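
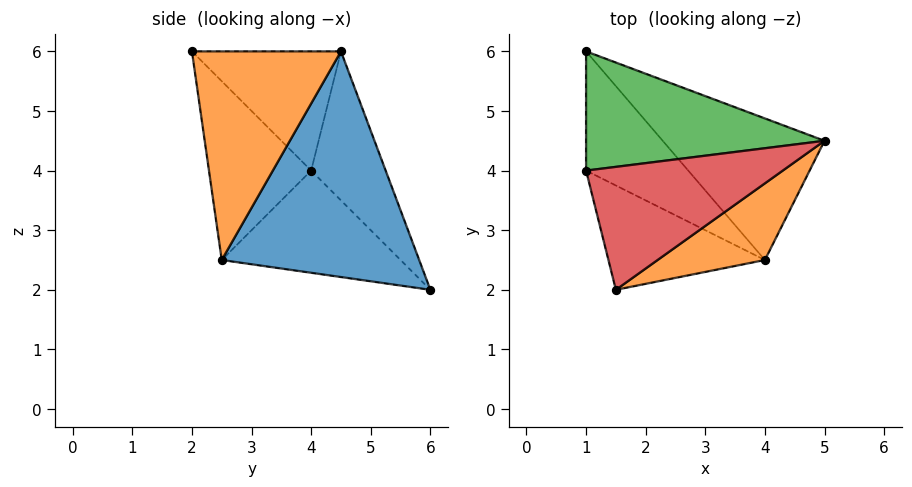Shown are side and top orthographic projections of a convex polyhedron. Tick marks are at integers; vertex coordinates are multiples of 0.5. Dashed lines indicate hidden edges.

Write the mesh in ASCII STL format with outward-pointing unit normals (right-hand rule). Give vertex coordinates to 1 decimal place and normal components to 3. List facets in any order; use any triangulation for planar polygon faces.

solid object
 facet normal 0.693 0.523 -0.497
  outer loop
   vertex 4.0 2.5 2.5
   vertex 1.0 6.0 2.0
   vertex 5.0 4.5 6.0
  endloop
 endfacet
 facet normal 0.557 -0.780 0.286
  outer loop
   vertex 4.0 2.5 2.5
   vertex 5.0 4.5 6.0
   vertex 1.5 2.0 6.0
  endloop
 endfacet
 facet normal -0.404 0.647 0.647
  outer loop
   vertex 1.0 4.0 4.0
   vertex 5.0 4.5 6.0
   vertex 1.0 6.0 2.0
  endloop
 endfacet
 facet normal -0.419 0.587 0.692
  outer loop
   vertex 1.0 4.0 4.0
   vertex 1.5 2.0 6.0
   vertex 5.0 4.5 6.0
  endloop
 endfacet
 facet normal -0.577 -0.577 -0.577
  outer loop
   vertex 1.0 4.0 4.0
   vertex 1.0 6.0 2.0
   vertex 4.0 2.5 2.5
  endloop
 endfacet
 facet normal -0.574 -0.646 -0.503
  outer loop
   vertex 1.0 4.0 4.0
   vertex 4.0 2.5 2.5
   vertex 1.5 2.0 6.0
  endloop
 endfacet
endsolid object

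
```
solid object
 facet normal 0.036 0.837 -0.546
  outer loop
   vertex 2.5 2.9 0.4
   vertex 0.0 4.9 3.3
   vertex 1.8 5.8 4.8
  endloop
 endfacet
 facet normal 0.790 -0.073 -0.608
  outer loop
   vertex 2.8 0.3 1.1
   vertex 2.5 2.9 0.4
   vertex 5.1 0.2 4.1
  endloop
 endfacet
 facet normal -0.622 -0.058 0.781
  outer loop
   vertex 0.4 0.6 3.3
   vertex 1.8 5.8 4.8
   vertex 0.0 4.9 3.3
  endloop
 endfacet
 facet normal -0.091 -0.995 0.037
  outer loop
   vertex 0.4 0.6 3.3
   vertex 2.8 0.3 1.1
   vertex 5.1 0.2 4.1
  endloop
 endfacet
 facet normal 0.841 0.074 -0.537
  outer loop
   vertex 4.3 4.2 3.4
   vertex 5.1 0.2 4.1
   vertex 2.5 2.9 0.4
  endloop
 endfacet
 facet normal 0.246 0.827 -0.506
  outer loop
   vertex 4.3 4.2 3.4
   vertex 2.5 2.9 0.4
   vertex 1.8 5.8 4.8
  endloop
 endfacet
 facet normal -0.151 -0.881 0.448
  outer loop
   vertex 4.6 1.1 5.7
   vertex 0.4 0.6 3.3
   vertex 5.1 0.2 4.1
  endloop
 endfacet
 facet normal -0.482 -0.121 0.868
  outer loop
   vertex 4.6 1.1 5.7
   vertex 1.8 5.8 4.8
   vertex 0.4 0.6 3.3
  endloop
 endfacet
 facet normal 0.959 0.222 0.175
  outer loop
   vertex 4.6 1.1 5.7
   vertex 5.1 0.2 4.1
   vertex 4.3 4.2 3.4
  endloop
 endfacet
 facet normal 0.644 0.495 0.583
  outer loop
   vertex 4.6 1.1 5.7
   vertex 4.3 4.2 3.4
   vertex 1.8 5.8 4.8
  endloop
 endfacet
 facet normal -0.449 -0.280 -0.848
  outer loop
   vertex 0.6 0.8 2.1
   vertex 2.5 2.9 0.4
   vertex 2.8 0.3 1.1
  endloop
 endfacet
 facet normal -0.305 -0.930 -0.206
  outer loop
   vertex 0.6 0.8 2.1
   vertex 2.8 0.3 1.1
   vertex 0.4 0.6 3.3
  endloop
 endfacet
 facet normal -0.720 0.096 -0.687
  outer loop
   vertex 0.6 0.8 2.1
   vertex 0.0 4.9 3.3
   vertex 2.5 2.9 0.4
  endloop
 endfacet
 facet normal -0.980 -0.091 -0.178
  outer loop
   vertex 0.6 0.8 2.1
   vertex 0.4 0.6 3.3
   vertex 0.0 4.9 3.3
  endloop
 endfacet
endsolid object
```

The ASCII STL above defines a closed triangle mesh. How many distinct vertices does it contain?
9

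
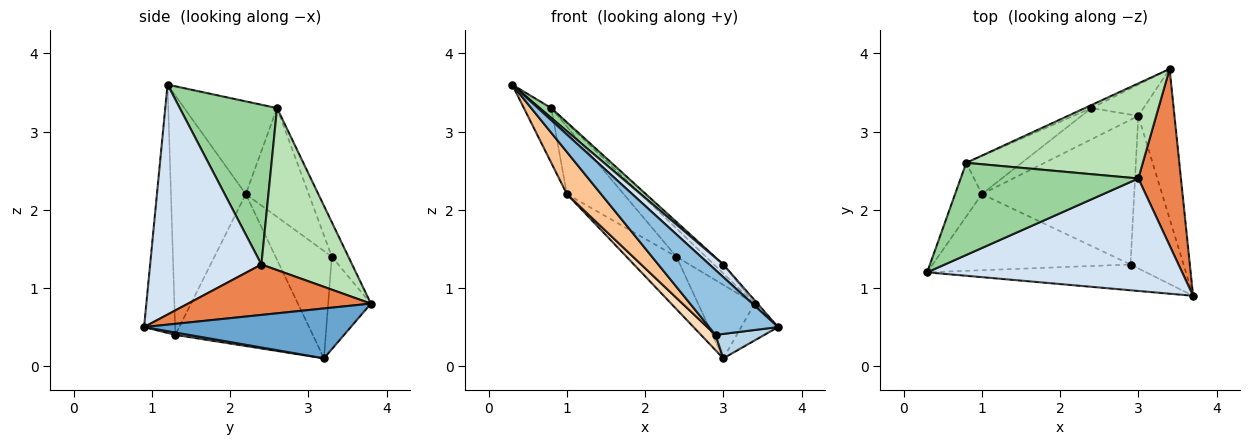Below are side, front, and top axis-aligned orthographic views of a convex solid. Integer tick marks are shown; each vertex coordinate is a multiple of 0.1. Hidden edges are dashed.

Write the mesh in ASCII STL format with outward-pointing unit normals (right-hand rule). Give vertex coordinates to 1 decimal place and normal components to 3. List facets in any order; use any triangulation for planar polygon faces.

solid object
 facet normal 0.802 0.143 -0.581
  outer loop
   vertex 3.0 3.2 0.1
   vertex 3.4 3.8 0.8
   vertex 3.7 0.9 0.5
  endloop
 endfacet
 facet normal -0.386 -0.857 -0.340
  outer loop
   vertex 2.9 1.3 0.4
   vertex 3.7 0.9 0.5
   vertex 0.3 1.2 3.6
  endloop
 endfacet
 facet normal 0.044 -0.158 -0.986
  outer loop
   vertex 2.9 1.3 0.4
   vertex 3.0 3.2 0.1
   vertex 3.7 0.9 0.5
  endloop
 endfacet
 facet normal 0.667 -0.083 0.740
  outer loop
   vertex 3.0 2.4 1.3
   vertex 0.3 1.2 3.6
   vertex 3.7 0.9 0.5
  endloop
 endfacet
 facet normal 0.764 0.012 0.645
  outer loop
   vertex 3.0 2.4 1.3
   vertex 3.7 0.9 0.5
   vertex 3.4 3.8 0.8
  endloop
 endfacet
 facet normal -0.571 0.756 -0.322
  outer loop
   vertex 2.4 3.3 1.4
   vertex 3.4 3.8 0.8
   vertex 3.0 3.2 0.1
  endloop
 endfacet
 facet normal -0.727 -0.333 -0.601
  outer loop
   vertex 1.0 2.2 2.2
   vertex 2.9 1.3 0.4
   vertex 0.3 1.2 3.6
  endloop
 endfacet
 facet normal -0.704 -0.074 -0.706
  outer loop
   vertex 1.0 2.2 2.2
   vertex 3.0 3.2 0.1
   vertex 2.9 1.3 0.4
  endloop
 endfacet
 facet normal -0.695 0.617 -0.368
  outer loop
   vertex 1.0 2.2 2.2
   vertex 2.4 3.3 1.4
   vertex 3.0 3.2 0.1
  endloop
 endfacet
 facet normal 0.667 -0.079 0.741
  outer loop
   vertex 0.8 2.6 3.3
   vertex 0.3 1.2 3.6
   vertex 3.0 2.4 1.3
  endloop
 endfacet
 facet normal 0.674 0.070 0.735
  outer loop
   vertex 0.8 2.6 3.3
   vertex 3.0 2.4 1.3
   vertex 3.4 3.8 0.8
  endloop
 endfacet
 facet normal -0.489 0.867 -0.092
  outer loop
   vertex 0.8 2.6 3.3
   vertex 3.4 3.8 0.8
   vertex 2.4 3.3 1.4
  endloop
 endfacet
 facet normal -0.924 0.273 -0.267
  outer loop
   vertex 0.8 2.6 3.3
   vertex 1.0 2.2 2.2
   vertex 0.3 1.2 3.6
  endloop
 endfacet
 facet normal -0.694 0.626 -0.354
  outer loop
   vertex 0.8 2.6 3.3
   vertex 2.4 3.3 1.4
   vertex 1.0 2.2 2.2
  endloop
 endfacet
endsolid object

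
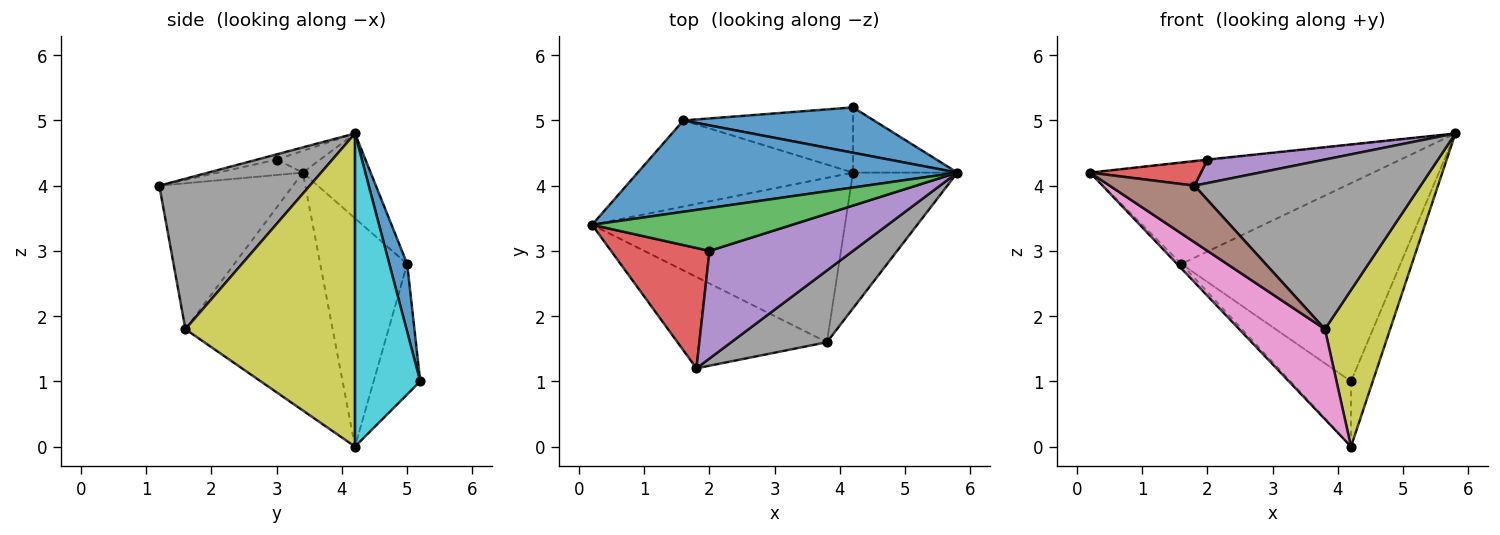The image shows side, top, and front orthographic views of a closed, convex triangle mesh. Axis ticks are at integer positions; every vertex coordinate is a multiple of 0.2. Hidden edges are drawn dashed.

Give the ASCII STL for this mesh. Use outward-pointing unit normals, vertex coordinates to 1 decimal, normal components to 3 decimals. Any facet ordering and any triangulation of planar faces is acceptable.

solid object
 facet normal -0.175 0.731 0.660
  outer loop
   vertex 1.6 5.0 2.8
   vertex 0.2 3.4 4.2
   vertex 5.8 4.2 4.8
  endloop
 endfacet
 facet normal -0.727 0.036 -0.686
  outer loop
   vertex 1.6 5.0 2.8
   vertex 4.2 4.2 0.0
   vertex 0.2 3.4 4.2
  endloop
 endfacet
 facet normal -0.108 0.011 0.994
  outer loop
   vertex 2.0 3.0 4.4
   vertex 5.8 4.2 4.8
   vertex 0.2 3.4 4.2
  endloop
 endfacet
 facet normal -0.152 -0.198 0.968
  outer loop
   vertex 2.0 3.0 4.4
   vertex 0.2 3.4 4.2
   vertex 1.8 1.2 4.0
  endloop
 endfacet
 facet normal -0.036 -0.213 0.976
  outer loop
   vertex 2.0 3.0 4.4
   vertex 1.8 1.2 4.0
   vertex 5.8 4.2 4.8
  endloop
 endfacet
 facet normal -0.639 -0.405 -0.654
  outer loop
   vertex 3.8 1.6 1.8
   vertex 1.8 1.2 4.0
   vertex 0.2 3.4 4.2
  endloop
 endfacet
 facet normal -0.636 -0.371 -0.677
  outer loop
   vertex 3.8 1.6 1.8
   vertex 0.2 3.4 4.2
   vertex 4.2 4.2 0.0
  endloop
 endfacet
 facet normal 0.522 -0.785 0.332
  outer loop
   vertex 3.8 1.6 1.8
   vertex 5.8 4.2 4.8
   vertex 1.8 1.2 4.0
  endloop
 endfacet
 facet normal 0.891 -0.343 -0.297
  outer loop
   vertex 3.8 1.6 1.8
   vertex 4.2 4.2 0.0
   vertex 5.8 4.2 4.8
  endloop
 endfacet
 facet normal 0.905 0.302 -0.302
  outer loop
   vertex 4.2 5.2 1.0
   vertex 5.8 4.2 4.8
   vertex 4.2 4.2 0.0
  endloop
 endfacet
 facet normal 0.079 0.972 0.222
  outer loop
   vertex 4.2 5.2 1.0
   vertex 1.6 5.0 2.8
   vertex 5.8 4.2 4.8
  endloop
 endfacet
 facet normal -0.478 0.621 -0.621
  outer loop
   vertex 4.2 5.2 1.0
   vertex 4.2 4.2 0.0
   vertex 1.6 5.0 2.8
  endloop
 endfacet
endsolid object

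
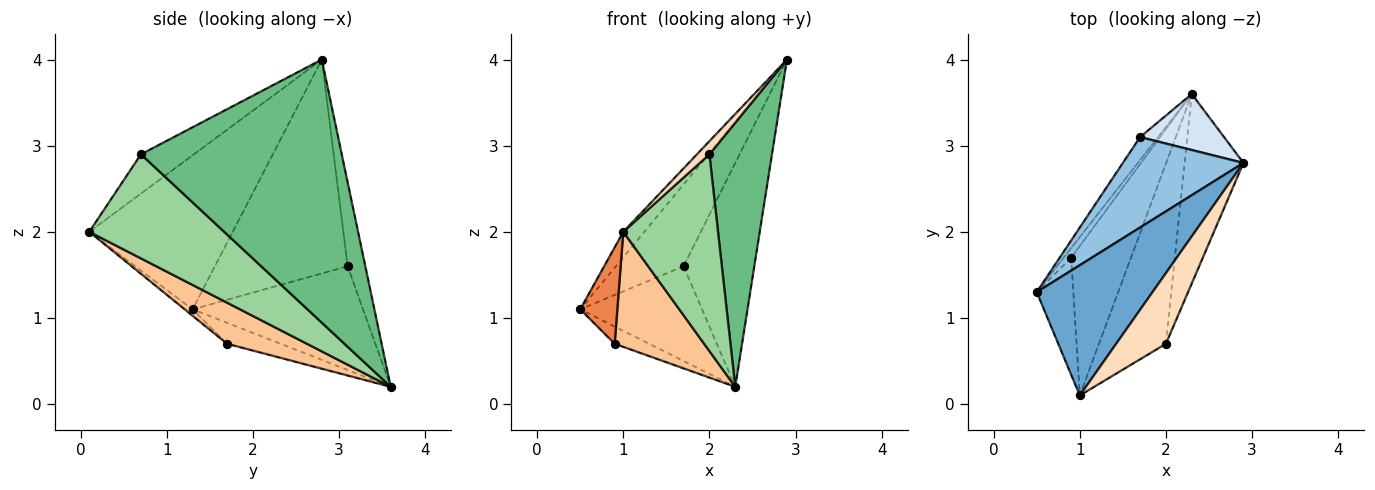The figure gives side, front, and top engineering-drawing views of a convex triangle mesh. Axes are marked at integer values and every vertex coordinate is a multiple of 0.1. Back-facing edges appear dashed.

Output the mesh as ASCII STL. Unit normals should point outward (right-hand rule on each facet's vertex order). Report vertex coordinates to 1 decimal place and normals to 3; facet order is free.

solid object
 facet normal -0.794 0.117 0.597
  outer loop
   vertex 1.0 0.1 2.0
   vertex 2.9 2.8 4.0
   vertex 0.5 1.3 1.1
  endloop
 endfacet
 facet normal -0.796 0.406 0.449
  outer loop
   vertex 1.7 3.1 1.6
   vertex 0.5 1.3 1.1
   vertex 2.9 2.8 4.0
  endloop
 endfacet
 facet normal -0.806 0.576 -0.140
  outer loop
   vertex 1.7 3.1 1.6
   vertex 2.3 3.6 0.2
   vertex 0.5 1.3 1.1
  endloop
 endfacet
 facet normal -0.236 0.943 0.236
  outer loop
   vertex 1.7 3.1 1.6
   vertex 2.9 2.8 4.0
   vertex 2.3 3.6 0.2
  endloop
 endfacet
 facet normal -0.135 -0.630 -0.765
  outer loop
   vertex 0.9 1.7 0.7
   vertex 1.0 0.1 2.0
   vertex 0.5 1.3 1.1
  endloop
 endfacet
 facet normal -0.806 0.518 -0.288
  outer loop
   vertex 0.9 1.7 0.7
   vertex 0.5 1.3 1.1
   vertex 2.3 3.6 0.2
  endloop
 endfacet
 facet normal 0.478 -0.536 -0.696
  outer loop
   vertex 0.9 1.7 0.7
   vertex 2.3 3.6 0.2
   vertex 1.0 0.1 2.0
  endloop
 endfacet
 facet normal -0.613 -0.144 0.777
  outer loop
   vertex 2.0 0.7 2.9
   vertex 2.9 2.8 4.0
   vertex 1.0 0.1 2.0
  endloop
 endfacet
 facet normal 0.934 -0.291 -0.209
  outer loop
   vertex 2.0 0.7 2.9
   vertex 2.3 3.6 0.2
   vertex 2.9 2.8 4.0
  endloop
 endfacet
 facet normal 0.724 -0.509 -0.466
  outer loop
   vertex 2.0 0.7 2.9
   vertex 1.0 0.1 2.0
   vertex 2.3 3.6 0.2
  endloop
 endfacet
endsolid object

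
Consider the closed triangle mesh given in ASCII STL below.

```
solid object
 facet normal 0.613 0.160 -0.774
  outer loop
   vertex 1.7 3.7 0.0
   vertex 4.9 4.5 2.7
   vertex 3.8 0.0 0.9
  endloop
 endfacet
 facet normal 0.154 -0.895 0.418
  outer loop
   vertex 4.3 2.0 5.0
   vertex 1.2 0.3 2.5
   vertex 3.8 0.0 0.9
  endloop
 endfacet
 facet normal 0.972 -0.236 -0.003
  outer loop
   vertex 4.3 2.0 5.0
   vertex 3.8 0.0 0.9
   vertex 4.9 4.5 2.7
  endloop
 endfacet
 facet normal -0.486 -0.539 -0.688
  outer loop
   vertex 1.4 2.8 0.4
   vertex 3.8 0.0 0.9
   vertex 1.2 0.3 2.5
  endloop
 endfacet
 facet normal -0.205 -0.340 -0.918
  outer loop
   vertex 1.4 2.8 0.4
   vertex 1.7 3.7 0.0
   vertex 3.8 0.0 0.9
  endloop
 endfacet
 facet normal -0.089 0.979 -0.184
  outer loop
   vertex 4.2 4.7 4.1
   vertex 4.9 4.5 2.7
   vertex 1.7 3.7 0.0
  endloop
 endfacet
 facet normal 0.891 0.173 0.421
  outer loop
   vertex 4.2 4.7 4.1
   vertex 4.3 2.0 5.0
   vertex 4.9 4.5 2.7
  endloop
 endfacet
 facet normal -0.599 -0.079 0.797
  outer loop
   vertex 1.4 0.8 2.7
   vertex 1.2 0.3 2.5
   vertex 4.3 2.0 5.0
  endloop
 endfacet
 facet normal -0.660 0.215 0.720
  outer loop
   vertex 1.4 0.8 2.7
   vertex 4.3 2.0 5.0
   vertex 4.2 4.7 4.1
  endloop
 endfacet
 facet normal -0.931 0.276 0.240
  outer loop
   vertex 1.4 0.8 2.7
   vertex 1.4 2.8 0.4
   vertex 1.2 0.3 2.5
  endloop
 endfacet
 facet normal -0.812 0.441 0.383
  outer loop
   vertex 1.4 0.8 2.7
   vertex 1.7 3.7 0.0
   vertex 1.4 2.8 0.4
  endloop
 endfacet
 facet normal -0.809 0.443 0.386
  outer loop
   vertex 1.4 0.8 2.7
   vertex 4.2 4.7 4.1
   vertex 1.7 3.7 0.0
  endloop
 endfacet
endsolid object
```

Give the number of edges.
18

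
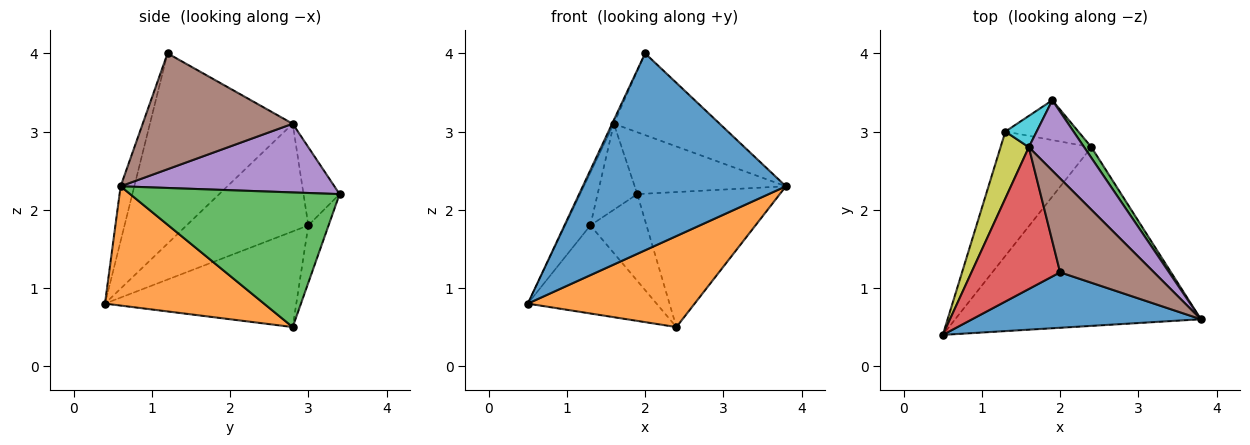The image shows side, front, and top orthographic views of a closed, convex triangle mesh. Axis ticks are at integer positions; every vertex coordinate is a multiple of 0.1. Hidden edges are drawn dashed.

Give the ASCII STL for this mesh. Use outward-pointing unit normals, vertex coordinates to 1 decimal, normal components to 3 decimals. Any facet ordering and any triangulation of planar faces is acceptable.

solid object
 facet normal -0.065 -0.961 0.270
  outer loop
   vertex 2.0 1.2 4.0
   vertex 0.5 0.4 0.8
   vertex 3.8 0.6 2.3
  endloop
 endfacet
 facet normal 0.397 -0.417 -0.818
  outer loop
   vertex 2.4 2.8 0.5
   vertex 3.8 0.6 2.3
   vertex 0.5 0.4 0.8
  endloop
 endfacet
 facet normal 0.826 0.562 0.045
  outer loop
   vertex 2.4 2.8 0.5
   vertex 1.9 3.4 2.2
   vertex 3.8 0.6 2.3
  endloop
 endfacet
 facet normal -0.906 0.011 0.422
  outer loop
   vertex 1.6 2.8 3.1
   vertex 0.5 0.4 0.8
   vertex 2.0 1.2 4.0
  endloop
 endfacet
 facet normal 0.682 0.483 0.549
  outer loop
   vertex 1.6 2.8 3.1
   vertex 3.8 0.6 2.3
   vertex 1.9 3.4 2.2
  endloop
 endfacet
 facet normal 0.681 0.481 0.552
  outer loop
   vertex 1.6 2.8 3.1
   vertex 2.0 1.2 4.0
   vertex 3.8 0.6 2.3
  endloop
 endfacet
 facet normal -0.652 0.439 -0.619
  outer loop
   vertex 1.3 3.0 1.8
   vertex 2.4 2.8 0.5
   vertex 0.5 0.4 0.8
  endloop
 endfacet
 facet normal -0.311 0.864 -0.396
  outer loop
   vertex 1.3 3.0 1.8
   vertex 1.9 3.4 2.2
   vertex 2.4 2.8 0.5
  endloop
 endfacet
 facet normal -0.948 0.196 0.249
  outer loop
   vertex 1.3 3.0 1.8
   vertex 0.5 0.4 0.8
   vertex 1.6 2.8 3.1
  endloop
 endfacet
 facet normal -0.650 0.715 0.260
  outer loop
   vertex 1.3 3.0 1.8
   vertex 1.6 2.8 3.1
   vertex 1.9 3.4 2.2
  endloop
 endfacet
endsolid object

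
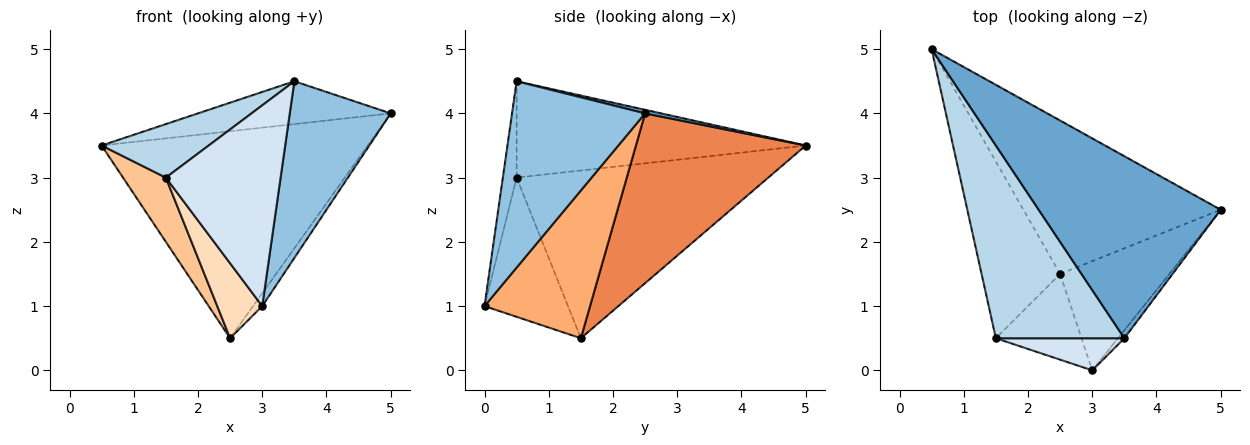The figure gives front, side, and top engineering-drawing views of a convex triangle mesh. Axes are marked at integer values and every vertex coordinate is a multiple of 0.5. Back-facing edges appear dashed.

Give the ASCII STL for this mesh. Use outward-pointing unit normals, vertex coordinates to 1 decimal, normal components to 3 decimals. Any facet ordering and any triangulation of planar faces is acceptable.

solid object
 facet normal 0.019 0.229 0.973
  outer loop
   vertex 3.5 0.5 4.5
   vertex 5.0 2.5 4.0
   vertex 0.5 5.0 3.5
  endloop
 endfacet
 facet normal 0.796 -0.604 -0.027
  outer loop
   vertex 3.5 0.5 4.5
   vertex 3.0 0.0 1.0
   vertex 5.0 2.5 4.0
  endloop
 endfacet
 facet normal -0.586 -0.217 0.781
  outer loop
   vertex 1.5 0.5 3.0
   vertex 3.5 0.5 4.5
   vertex 0.5 5.0 3.5
  endloop
 endfacet
 facet normal -0.118 -0.981 0.157
  outer loop
   vertex 1.5 0.5 3.0
   vertex 3.0 0.0 1.0
   vertex 3.5 0.5 4.5
  endloop
 endfacet
 facet normal 0.456 0.715 -0.530
  outer loop
   vertex 2.5 1.5 0.5
   vertex 0.5 5.0 3.5
   vertex 5.0 2.5 4.0
  endloop
 endfacet
 facet normal 0.802 0.070 -0.593
  outer loop
   vertex 2.5 1.5 0.5
   vertex 5.0 2.5 4.0
   vertex 3.0 0.0 1.0
  endloop
 endfacet
 facet normal -0.895 -0.152 -0.419
  outer loop
   vertex 2.5 1.5 0.5
   vertex 1.5 0.5 3.0
   vertex 0.5 5.0 3.5
  endloop
 endfacet
 facet normal -0.774 -0.417 -0.476
  outer loop
   vertex 2.5 1.5 0.5
   vertex 3.0 0.0 1.0
   vertex 1.5 0.5 3.0
  endloop
 endfacet
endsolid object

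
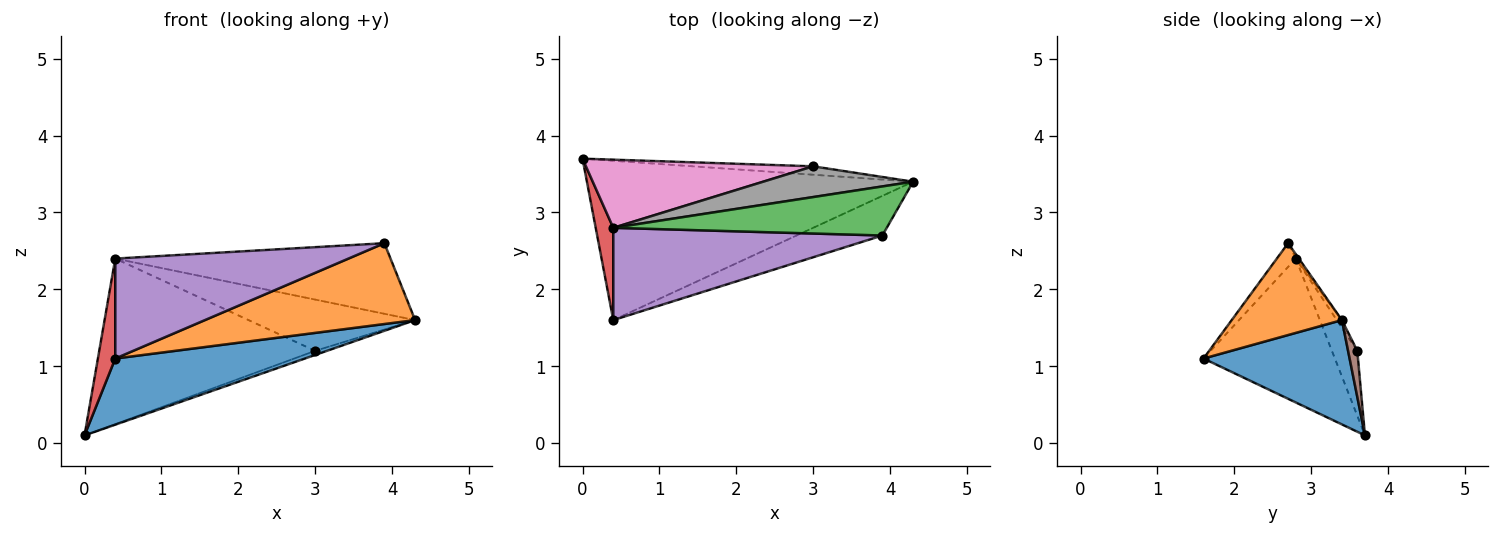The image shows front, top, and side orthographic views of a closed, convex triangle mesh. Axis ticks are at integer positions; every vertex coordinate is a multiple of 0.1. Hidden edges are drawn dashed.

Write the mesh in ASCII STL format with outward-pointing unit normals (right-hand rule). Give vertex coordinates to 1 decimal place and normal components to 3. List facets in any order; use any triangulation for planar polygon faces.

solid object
 facet normal 0.283 -0.368 -0.886
  outer loop
   vertex 0.4 1.6 1.1
   vertex 0.0 3.7 0.1
   vertex 4.3 3.4 1.6
  endloop
 endfacet
 facet normal 0.426 -0.812 -0.398
  outer loop
   vertex 3.9 2.7 2.6
   vertex 0.4 1.6 1.1
   vertex 4.3 3.4 1.6
  endloop
 endfacet
 facet normal -0.009 0.821 0.571
  outer loop
   vertex 0.4 2.8 2.4
   vertex 3.9 2.7 2.6
   vertex 4.3 3.4 1.6
  endloop
 endfacet
 facet normal -0.984 -0.130 0.120
  outer loop
   vertex 0.4 2.8 2.4
   vertex 0.0 3.7 0.1
   vertex 0.4 1.6 1.1
  endloop
 endfacet
 facet normal -0.060 -0.733 0.677
  outer loop
   vertex 0.4 2.8 2.4
   vertex 0.4 1.6 1.1
   vertex 3.9 2.7 2.6
  endloop
 endfacet
 facet normal 0.325 0.416 -0.849
  outer loop
   vertex 3.0 3.6 1.2
   vertex 4.3 3.4 1.6
   vertex 0.0 3.7 0.1
  endloop
 endfacet
 facet normal -0.108 0.919 0.379
  outer loop
   vertex 3.0 3.6 1.2
   vertex 0.0 3.7 0.1
   vertex 0.4 2.8 2.4
  endloop
 endfacet
 facet normal -0.026 0.857 0.514
  outer loop
   vertex 3.0 3.6 1.2
   vertex 0.4 2.8 2.4
   vertex 4.3 3.4 1.6
  endloop
 endfacet
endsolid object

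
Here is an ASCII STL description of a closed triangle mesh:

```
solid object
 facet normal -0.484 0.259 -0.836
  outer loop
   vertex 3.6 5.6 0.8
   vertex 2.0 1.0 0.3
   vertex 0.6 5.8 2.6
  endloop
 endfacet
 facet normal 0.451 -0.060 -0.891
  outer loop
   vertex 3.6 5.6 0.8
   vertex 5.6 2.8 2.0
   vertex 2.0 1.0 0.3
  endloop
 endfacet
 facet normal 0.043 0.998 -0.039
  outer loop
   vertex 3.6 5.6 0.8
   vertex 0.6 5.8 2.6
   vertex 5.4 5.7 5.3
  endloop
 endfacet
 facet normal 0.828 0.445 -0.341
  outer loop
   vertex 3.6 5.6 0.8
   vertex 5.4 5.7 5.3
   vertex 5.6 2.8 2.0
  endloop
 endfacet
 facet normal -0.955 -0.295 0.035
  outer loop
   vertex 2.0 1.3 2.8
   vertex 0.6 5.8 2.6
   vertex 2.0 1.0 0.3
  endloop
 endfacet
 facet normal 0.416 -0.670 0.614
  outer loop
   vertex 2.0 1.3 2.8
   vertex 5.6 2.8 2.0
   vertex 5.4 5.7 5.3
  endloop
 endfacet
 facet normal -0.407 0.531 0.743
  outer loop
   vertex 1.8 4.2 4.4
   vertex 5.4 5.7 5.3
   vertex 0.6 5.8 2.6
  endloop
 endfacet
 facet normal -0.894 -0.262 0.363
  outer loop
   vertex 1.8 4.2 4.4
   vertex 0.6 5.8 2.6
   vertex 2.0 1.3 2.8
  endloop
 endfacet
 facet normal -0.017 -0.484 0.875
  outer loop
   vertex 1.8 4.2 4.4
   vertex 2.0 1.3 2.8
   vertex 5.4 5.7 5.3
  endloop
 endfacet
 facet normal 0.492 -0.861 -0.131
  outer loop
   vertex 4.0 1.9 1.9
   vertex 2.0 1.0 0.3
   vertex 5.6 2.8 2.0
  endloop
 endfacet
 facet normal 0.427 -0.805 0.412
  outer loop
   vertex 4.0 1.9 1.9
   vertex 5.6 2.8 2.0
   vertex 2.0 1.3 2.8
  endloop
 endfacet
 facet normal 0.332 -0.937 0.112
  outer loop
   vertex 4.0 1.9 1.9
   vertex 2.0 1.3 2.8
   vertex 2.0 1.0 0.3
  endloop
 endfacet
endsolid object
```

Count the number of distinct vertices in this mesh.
8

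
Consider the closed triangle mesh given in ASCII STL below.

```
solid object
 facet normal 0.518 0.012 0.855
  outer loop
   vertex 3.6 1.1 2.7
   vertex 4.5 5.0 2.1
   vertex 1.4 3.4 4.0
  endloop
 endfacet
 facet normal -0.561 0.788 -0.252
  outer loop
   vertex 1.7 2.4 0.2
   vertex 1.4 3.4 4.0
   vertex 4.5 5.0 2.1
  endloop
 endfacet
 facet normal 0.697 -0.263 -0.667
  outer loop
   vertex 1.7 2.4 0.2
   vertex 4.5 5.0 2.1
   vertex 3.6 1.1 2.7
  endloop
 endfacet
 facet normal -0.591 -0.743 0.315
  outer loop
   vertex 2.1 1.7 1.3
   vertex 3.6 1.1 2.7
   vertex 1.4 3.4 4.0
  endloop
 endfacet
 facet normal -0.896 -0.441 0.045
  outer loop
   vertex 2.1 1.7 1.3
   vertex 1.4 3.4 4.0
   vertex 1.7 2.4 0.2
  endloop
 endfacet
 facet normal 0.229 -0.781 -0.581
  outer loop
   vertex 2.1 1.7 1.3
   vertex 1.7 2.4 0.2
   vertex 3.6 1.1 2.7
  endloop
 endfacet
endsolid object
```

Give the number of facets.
6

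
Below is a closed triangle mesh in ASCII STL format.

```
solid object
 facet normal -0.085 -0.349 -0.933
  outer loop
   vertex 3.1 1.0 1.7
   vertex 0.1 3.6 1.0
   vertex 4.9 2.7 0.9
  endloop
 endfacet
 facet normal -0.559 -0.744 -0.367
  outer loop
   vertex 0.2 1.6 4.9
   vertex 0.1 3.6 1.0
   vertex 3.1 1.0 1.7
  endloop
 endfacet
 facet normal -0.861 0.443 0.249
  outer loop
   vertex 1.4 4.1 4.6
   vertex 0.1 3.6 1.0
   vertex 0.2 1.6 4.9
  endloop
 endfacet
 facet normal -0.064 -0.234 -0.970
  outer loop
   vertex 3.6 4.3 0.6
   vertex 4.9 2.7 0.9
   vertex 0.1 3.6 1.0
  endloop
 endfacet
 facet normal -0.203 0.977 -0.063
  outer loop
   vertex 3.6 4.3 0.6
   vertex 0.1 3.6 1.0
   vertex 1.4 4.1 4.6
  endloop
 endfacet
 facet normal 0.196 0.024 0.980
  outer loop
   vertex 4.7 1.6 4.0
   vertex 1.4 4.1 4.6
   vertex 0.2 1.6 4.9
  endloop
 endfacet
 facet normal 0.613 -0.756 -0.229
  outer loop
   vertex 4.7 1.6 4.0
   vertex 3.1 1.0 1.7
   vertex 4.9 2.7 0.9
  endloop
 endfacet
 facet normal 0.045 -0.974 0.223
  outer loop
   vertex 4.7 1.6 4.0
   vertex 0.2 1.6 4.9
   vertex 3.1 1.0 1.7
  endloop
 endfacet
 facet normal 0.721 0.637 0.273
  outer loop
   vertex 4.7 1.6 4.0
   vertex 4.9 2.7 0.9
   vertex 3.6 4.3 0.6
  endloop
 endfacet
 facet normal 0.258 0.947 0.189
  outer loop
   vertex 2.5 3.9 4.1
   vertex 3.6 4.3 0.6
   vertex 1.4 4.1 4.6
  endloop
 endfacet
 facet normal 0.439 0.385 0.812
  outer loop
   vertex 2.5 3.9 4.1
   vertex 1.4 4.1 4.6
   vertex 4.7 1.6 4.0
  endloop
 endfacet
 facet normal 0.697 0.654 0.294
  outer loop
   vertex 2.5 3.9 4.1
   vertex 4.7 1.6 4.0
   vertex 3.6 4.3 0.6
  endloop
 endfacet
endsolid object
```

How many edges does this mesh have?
18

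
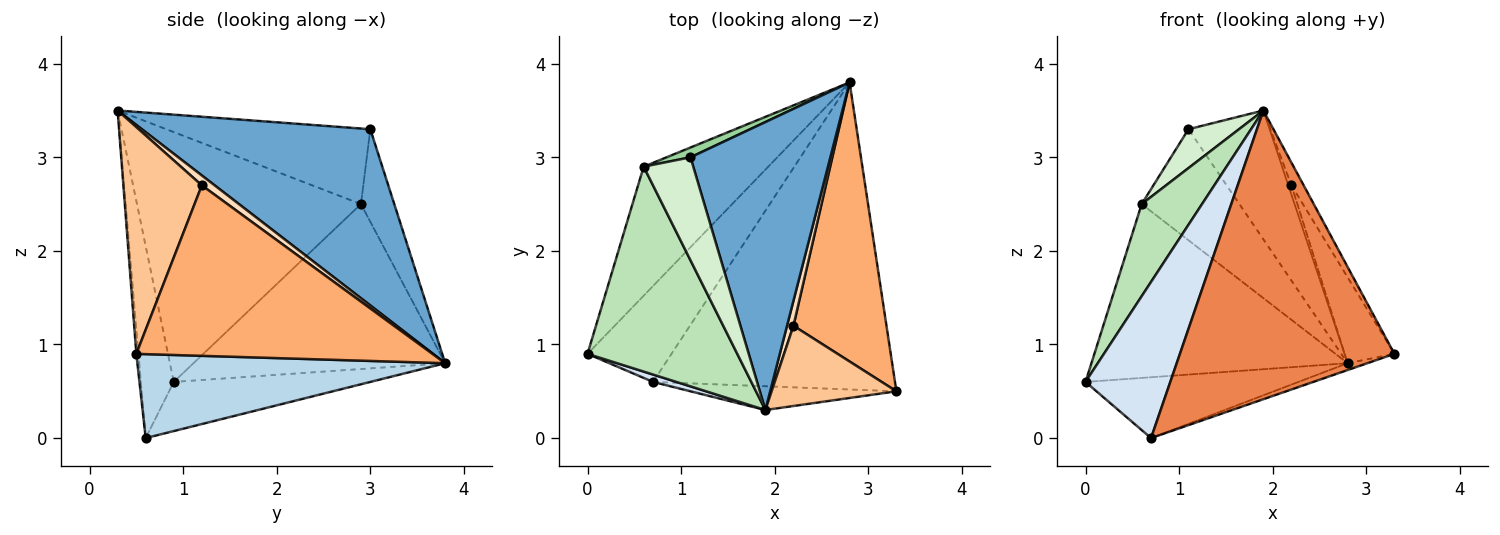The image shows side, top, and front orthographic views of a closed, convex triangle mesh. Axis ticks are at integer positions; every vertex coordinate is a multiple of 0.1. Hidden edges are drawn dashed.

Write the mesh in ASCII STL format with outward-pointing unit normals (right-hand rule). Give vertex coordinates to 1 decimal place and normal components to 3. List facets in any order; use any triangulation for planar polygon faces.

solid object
 facet normal 0.755 0.268 0.599
  outer loop
   vertex 1.1 3.0 3.3
   vertex 1.9 0.3 3.5
   vertex 2.8 3.8 0.8
  endloop
 endfacet
 facet normal -0.443 0.480 -0.757
  outer loop
   vertex 0.7 0.6 0.0
   vertex 0.0 0.9 0.6
   vertex 2.8 3.8 0.8
  endloop
 endfacet
 facet normal 0.328 0.021 -0.945
  outer loop
   vertex 0.7 0.6 0.0
   vertex 2.8 3.8 0.8
   vertex 3.3 0.5 0.9
  endloop
 endfacet
 facet normal -0.361 -0.931 0.044
  outer loop
   vertex 0.7 0.6 0.0
   vertex 1.9 0.3 3.5
   vertex 0.0 0.9 0.6
  endloop
 endfacet
 facet normal -0.010 -0.997 -0.082
  outer loop
   vertex 0.7 0.6 0.0
   vertex 3.3 0.5 0.9
   vertex 1.9 0.3 3.5
  endloop
 endfacet
 facet normal 0.868 0.146 0.474
  outer loop
   vertex 2.2 1.2 2.7
   vertex 3.3 0.5 0.9
   vertex 2.8 3.8 0.8
  endloop
 endfacet
 facet normal 0.868 0.135 0.478
  outer loop
   vertex 2.2 1.2 2.7
   vertex 1.9 0.3 3.5
   vertex 3.3 0.5 0.9
  endloop
 endfacet
 facet normal 0.822 0.200 0.533
  outer loop
   vertex 2.2 1.2 2.7
   vertex 2.8 3.8 0.8
   vertex 1.9 0.3 3.5
  endloop
 endfacet
 facet normal -0.619 0.630 -0.468
  outer loop
   vertex 0.6 2.9 2.5
   vertex 2.8 3.8 0.8
   vertex 0.0 0.9 0.6
  endloop
 endfacet
 facet normal -0.322 0.943 0.083
  outer loop
   vertex 0.6 2.9 2.5
   vertex 1.1 3.0 3.3
   vertex 2.8 3.8 0.8
  endloop
 endfacet
 facet normal -0.836 -0.225 0.501
  outer loop
   vertex 0.6 2.9 2.5
   vertex 0.0 0.9 0.6
   vertex 1.9 0.3 3.5
  endloop
 endfacet
 facet normal -0.819 -0.203 0.537
  outer loop
   vertex 0.6 2.9 2.5
   vertex 1.9 0.3 3.5
   vertex 1.1 3.0 3.3
  endloop
 endfacet
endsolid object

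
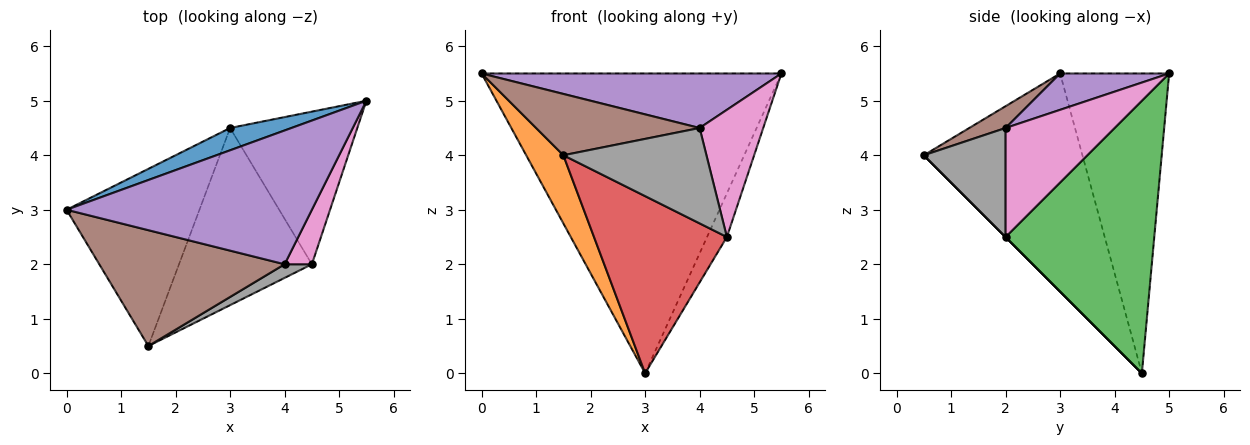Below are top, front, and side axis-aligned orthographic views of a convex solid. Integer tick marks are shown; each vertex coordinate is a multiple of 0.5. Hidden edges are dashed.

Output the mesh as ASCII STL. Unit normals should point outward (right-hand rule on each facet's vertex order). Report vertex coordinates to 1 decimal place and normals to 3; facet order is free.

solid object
 facet normal -0.341 0.938 0.070
  outer loop
   vertex 3.0 4.5 0.0
   vertex 0.0 3.0 5.5
   vertex 5.5 5.0 5.5
  endloop
 endfacet
 facet normal -0.837 -0.196 -0.510
  outer loop
   vertex 3.0 4.5 0.0
   vertex 1.5 0.5 4.0
   vertex 0.0 3.0 5.5
  endloop
 endfacet
 facet normal 0.900 0.120 -0.420
  outer loop
   vertex 4.5 2.0 2.5
   vertex 3.0 4.5 0.0
   vertex 5.5 5.0 5.5
  endloop
 endfacet
 facet normal 0.000 -0.707 -0.707
  outer loop
   vertex 4.5 2.0 2.5
   vertex 1.5 0.5 4.0
   vertex 3.0 4.5 0.0
  endloop
 endfacet
 facet normal 0.136 -0.374 0.917
  outer loop
   vertex 4.0 2.0 4.5
   vertex 5.5 5.0 5.5
   vertex 0.0 3.0 5.5
  endloop
 endfacet
 facet normal 0.103 -0.465 0.879
  outer loop
   vertex 4.0 2.0 4.5
   vertex 0.0 3.0 5.5
   vertex 1.5 0.5 4.0
  endloop
 endfacet
 facet normal 0.844 -0.493 0.211
  outer loop
   vertex 4.0 2.0 4.5
   vertex 4.5 2.0 2.5
   vertex 5.5 5.0 5.5
  endloop
 endfacet
 facet normal 0.492 -0.862 0.123
  outer loop
   vertex 4.0 2.0 4.5
   vertex 1.5 0.5 4.0
   vertex 4.5 2.0 2.5
  endloop
 endfacet
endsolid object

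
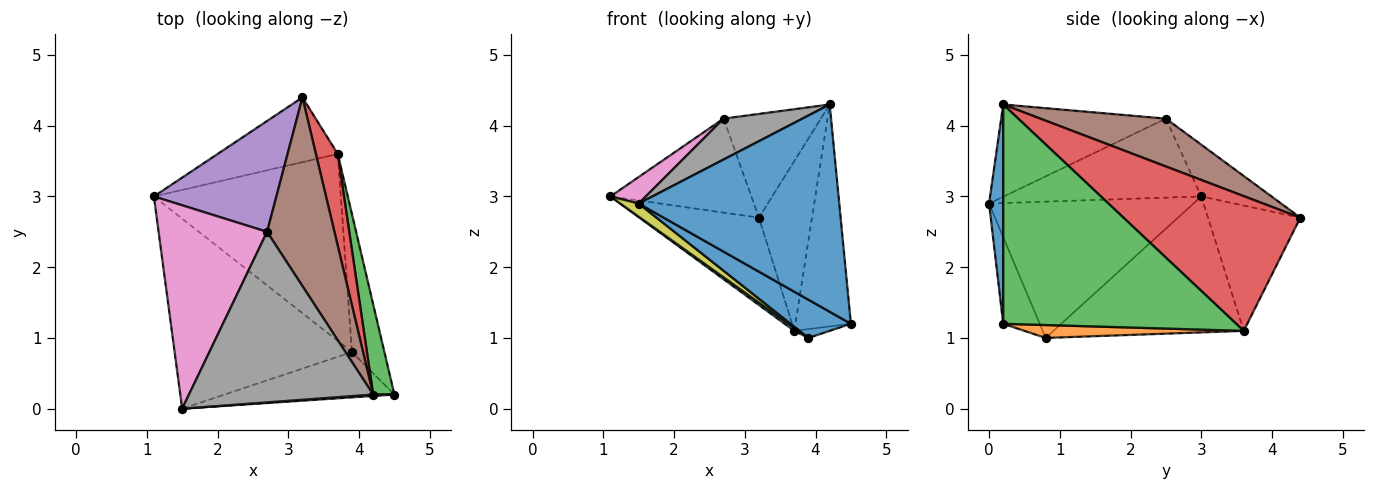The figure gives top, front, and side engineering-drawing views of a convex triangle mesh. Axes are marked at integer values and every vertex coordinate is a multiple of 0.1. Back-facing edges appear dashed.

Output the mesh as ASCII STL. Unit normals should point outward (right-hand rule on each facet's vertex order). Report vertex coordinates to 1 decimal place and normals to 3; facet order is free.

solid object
 facet normal 0.070 -0.997 0.007
  outer loop
   vertex 1.5 0.0 2.9
   vertex 4.5 0.2 1.2
   vertex 4.2 0.2 4.3
  endloop
 endfacet
 facet normal -0.527 0.683 -0.506
  outer loop
   vertex 3.7 3.6 1.1
   vertex 1.1 3.0 3.0
   vertex 3.2 4.4 2.7
  endloop
 endfacet
 facet normal 0.969 0.231 0.094
  outer loop
   vertex 3.7 3.6 1.1
   vertex 4.2 0.2 4.3
   vertex 4.5 0.2 1.2
  endloop
 endfacet
 facet normal 0.946 0.284 0.154
  outer loop
   vertex 3.7 3.6 1.1
   vertex 3.2 4.4 2.7
   vertex 4.2 0.2 4.3
  endloop
 endfacet
 facet normal -0.307 0.616 0.726
  outer loop
   vertex 2.7 2.5 4.1
   vertex 3.2 4.4 2.7
   vertex 1.1 3.0 3.0
  endloop
 endfacet
 facet normal 0.528 0.409 0.744
  outer loop
   vertex 2.7 2.5 4.1
   vertex 4.2 0.2 4.3
   vertex 3.2 4.4 2.7
  endloop
 endfacet
 facet normal -0.585 -0.105 0.804
  outer loop
   vertex 2.7 2.5 4.1
   vertex 1.1 3.0 3.0
   vertex 1.5 0.0 2.9
  endloop
 endfacet
 facet normal -0.438 -0.210 0.874
  outer loop
   vertex 2.7 2.5 4.1
   vertex 1.5 0.0 2.9
   vertex 4.2 0.2 4.3
  endloop
 endfacet
 facet normal -0.608 -0.055 -0.792
  outer loop
   vertex 3.9 0.8 1.0
   vertex 1.5 0.0 2.9
   vertex 1.1 3.0 3.0
  endloop
 endfacet
 facet normal -0.588 -0.013 -0.809
  outer loop
   vertex 3.9 0.8 1.0
   vertex 1.1 3.0 3.0
   vertex 3.7 3.6 1.1
  endloop
 endfacet
 facet normal -0.363 -0.601 -0.712
  outer loop
   vertex 3.9 0.8 1.0
   vertex 4.5 0.2 1.2
   vertex 1.5 0.0 2.9
  endloop
 endfacet
 facet normal 0.369 0.059 -0.928
  outer loop
   vertex 3.9 0.8 1.0
   vertex 3.7 3.6 1.1
   vertex 4.5 0.2 1.2
  endloop
 endfacet
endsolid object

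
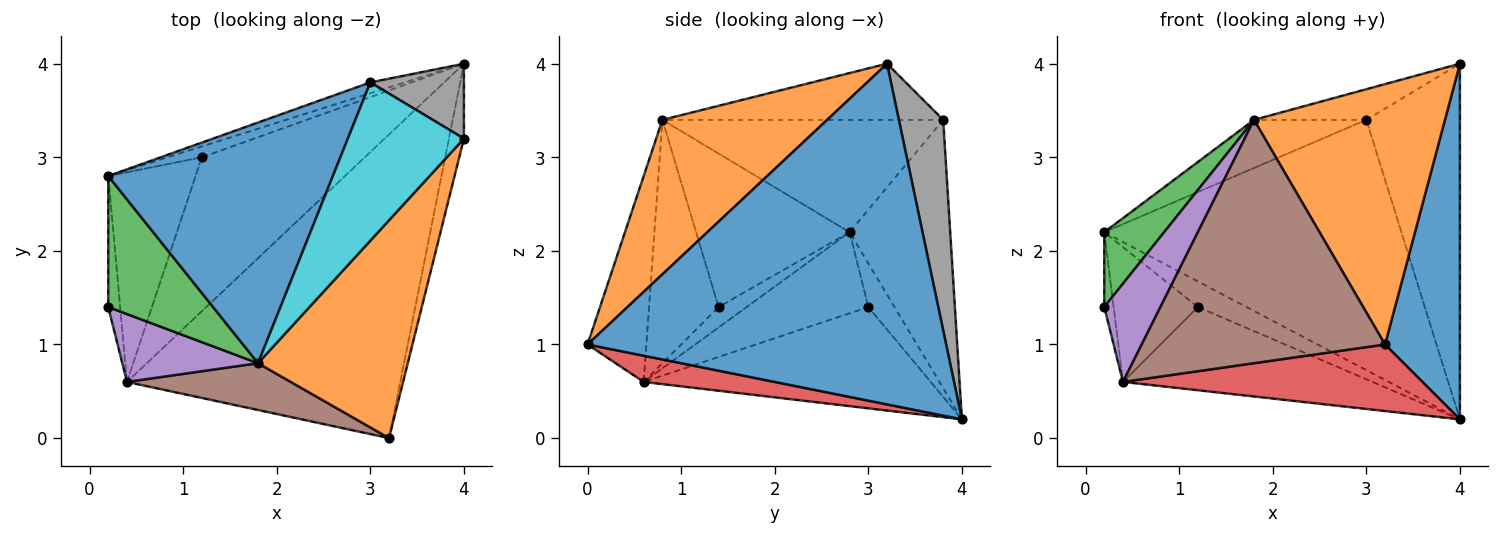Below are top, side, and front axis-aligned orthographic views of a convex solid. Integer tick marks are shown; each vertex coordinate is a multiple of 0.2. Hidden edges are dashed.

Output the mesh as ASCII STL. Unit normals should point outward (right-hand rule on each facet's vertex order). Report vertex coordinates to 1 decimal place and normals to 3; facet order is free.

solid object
 facet normal 0.978 -0.204 -0.043
  outer loop
   vertex 4.0 4.0 0.2
   vertex 4.0 3.2 4.0
   vertex 3.2 0.0 1.0
  endloop
 endfacet
 facet normal 0.552 -0.640 0.535
  outer loop
   vertex 1.8 0.8 3.4
   vertex 3.2 0.0 1.0
   vertex 4.0 3.2 4.0
  endloop
 endfacet
 facet normal -0.786 -0.307 0.537
  outer loop
   vertex 0.2 2.8 2.2
   vertex 0.2 1.4 1.4
   vertex 1.8 0.8 3.4
  endloop
 endfacet
 facet normal 0.093 -0.213 -0.973
  outer loop
   vertex 0.4 0.6 0.6
   vertex 4.0 4.0 0.2
   vertex 3.2 0.0 1.0
  endloop
 endfacet
 facet normal -0.714 -0.576 0.398
  outer loop
   vertex 0.4 0.6 0.6
   vertex 1.8 0.8 3.4
   vertex 0.2 1.4 1.4
  endloop
 endfacet
 facet normal -0.231 -0.955 0.184
  outer loop
   vertex 0.4 0.6 0.6
   vertex 3.2 0.0 1.0
   vertex 1.8 0.8 3.4
  endloop
 endfacet
 facet normal -0.830 0.277 -0.484
  outer loop
   vertex 0.4 0.6 0.6
   vertex 0.2 1.4 1.4
   vertex 0.2 2.8 2.2
  endloop
 endfacet
 facet normal 0.421 0.888 0.187
  outer loop
   vertex 3.0 3.8 3.4
   vertex 4.0 3.2 4.0
   vertex 4.0 4.0 0.2
  endloop
 endfacet
 facet normal -0.320 0.946 -0.041
  outer loop
   vertex 3.0 3.8 3.4
   vertex 4.0 4.0 0.2
   vertex 0.2 2.8 2.2
  endloop
 endfacet
 facet normal -0.429 0.172 0.887
  outer loop
   vertex 3.0 3.8 3.4
   vertex 1.8 0.8 3.4
   vertex 4.0 3.2 4.0
  endloop
 endfacet
 facet normal -0.440 0.176 0.880
  outer loop
   vertex 3.0 3.8 3.4
   vertex 0.2 2.8 2.2
   vertex 1.8 0.8 3.4
  endloop
 endfacet
 facet normal -0.444 0.825 -0.349
  outer loop
   vertex 1.2 3.0 1.4
   vertex 0.2 2.8 2.2
   vertex 4.0 4.0 0.2
  endloop
 endfacet
 facet normal -0.480 0.417 -0.772
  outer loop
   vertex 1.2 3.0 1.4
   vertex 4.0 4.0 0.2
   vertex 0.4 0.6 0.6
  endloop
 endfacet
 facet normal -0.616 0.426 -0.663
  outer loop
   vertex 1.2 3.0 1.4
   vertex 0.4 0.6 0.6
   vertex 0.2 2.8 2.2
  endloop
 endfacet
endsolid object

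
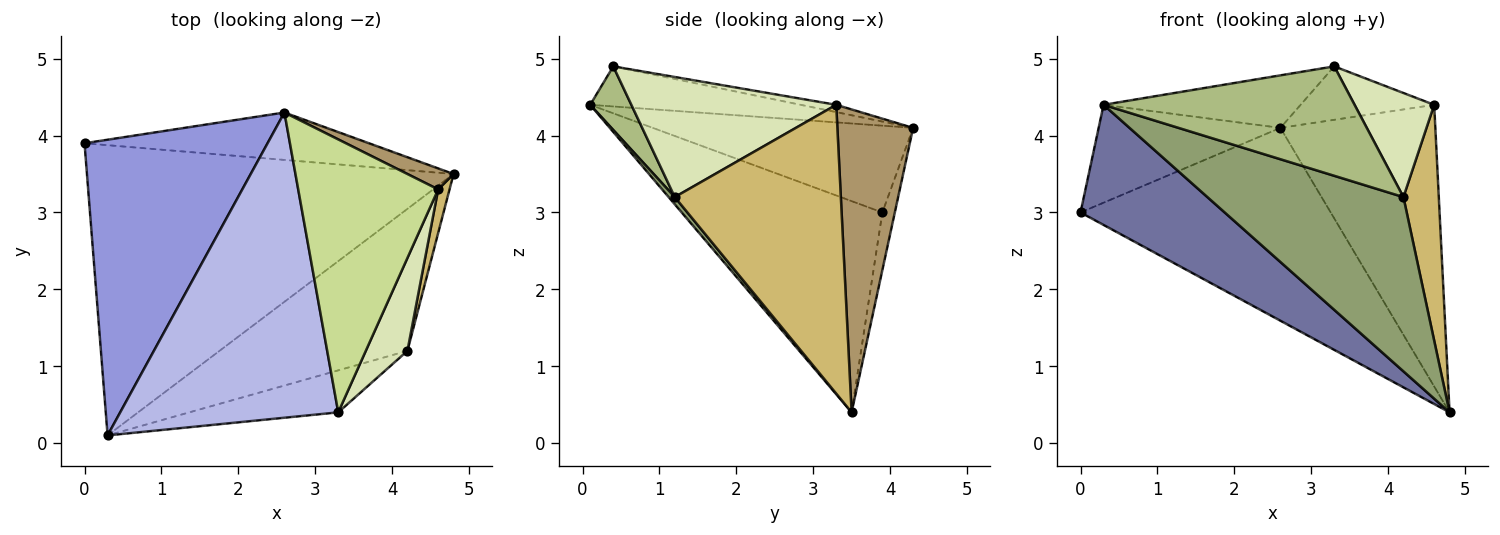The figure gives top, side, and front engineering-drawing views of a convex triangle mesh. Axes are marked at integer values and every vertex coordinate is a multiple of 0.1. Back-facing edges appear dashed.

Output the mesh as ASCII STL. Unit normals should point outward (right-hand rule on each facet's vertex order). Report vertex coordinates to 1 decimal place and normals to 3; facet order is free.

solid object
 facet normal -0.470 -0.338 -0.816
  outer loop
   vertex 0.3 0.1 4.4
   vertex 0.0 3.9 3.0
   vertex 4.8 3.5 0.4
  endloop
 endfacet
 facet normal -0.048 0.970 -0.238
  outer loop
   vertex 2.6 4.3 4.1
   vertex 4.8 3.5 0.4
   vertex 0.0 3.9 3.0
  endloop
 endfacet
 facet normal -0.410 0.287 0.866
  outer loop
   vertex 2.6 4.3 4.1
   vertex 0.0 3.9 3.0
   vertex 0.3 0.1 4.4
  endloop
 endfacet
 facet normal -0.178 0.167 0.970
  outer loop
   vertex 3.3 0.4 4.9
   vertex 2.6 4.3 4.1
   vertex 0.3 0.1 4.4
  endloop
 endfacet
 facet normal 0.024 -0.775 -0.631
  outer loop
   vertex 4.2 1.2 3.2
   vertex 0.3 0.1 4.4
   vertex 4.8 3.5 0.4
  endloop
 endfacet
 facet normal 0.151 -0.923 -0.354
  outer loop
   vertex 4.2 1.2 3.2
   vertex 3.3 0.4 4.9
   vertex 0.3 0.1 4.4
  endloop
 endfacet
 facet normal -0.051 0.192 0.980
  outer loop
   vertex 4.6 3.3 4.4
   vertex 2.6 4.3 4.1
   vertex 3.3 0.4 4.9
  endloop
 endfacet
 facet normal 0.887 -0.345 0.307
  outer loop
   vertex 4.6 3.3 4.4
   vertex 3.3 0.4 4.9
   vertex 4.2 1.2 3.2
  endloop
 endfacet
 facet normal 0.438 0.896 0.067
  outer loop
   vertex 4.6 3.3 4.4
   vertex 4.8 3.5 0.4
   vertex 2.6 4.3 4.1
  endloop
 endfacet
 facet normal 0.977 -0.208 0.038
  outer loop
   vertex 4.6 3.3 4.4
   vertex 4.2 1.2 3.2
   vertex 4.8 3.5 0.4
  endloop
 endfacet
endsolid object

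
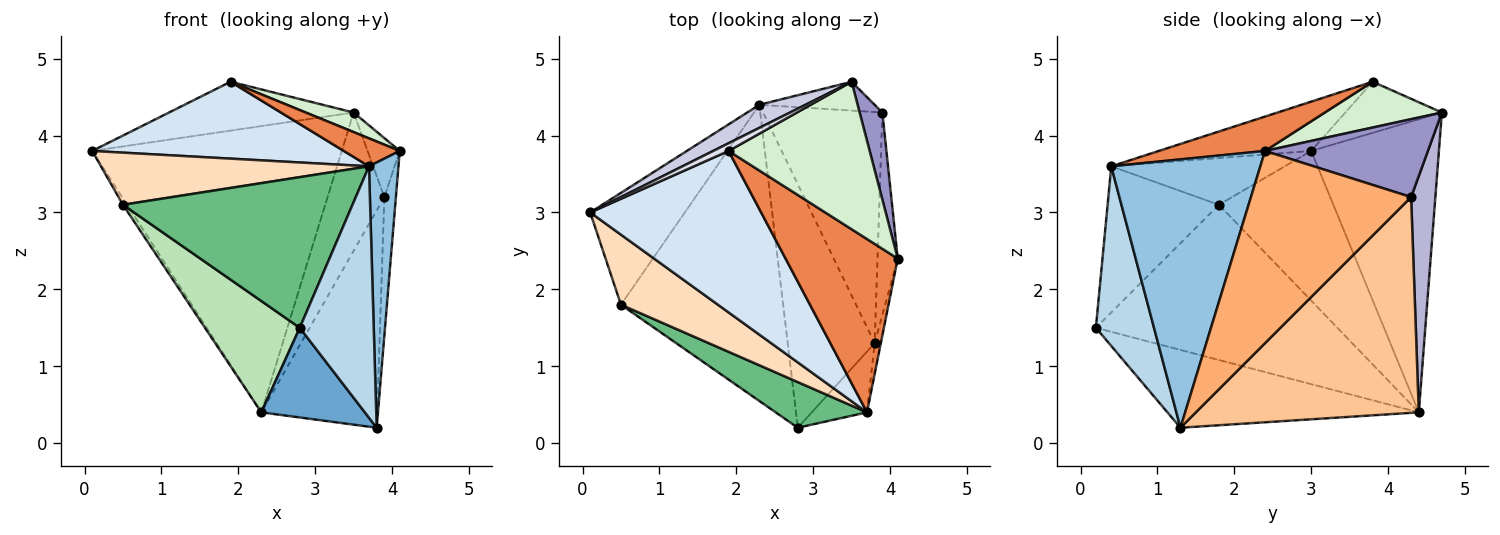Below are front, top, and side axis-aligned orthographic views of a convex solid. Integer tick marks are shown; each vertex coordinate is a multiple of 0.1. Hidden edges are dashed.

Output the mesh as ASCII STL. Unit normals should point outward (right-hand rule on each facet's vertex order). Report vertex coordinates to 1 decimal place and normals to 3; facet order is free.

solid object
 facet normal -0.643 -0.265 -0.719
  outer loop
   vertex 2.3 4.4 0.4
   vertex 3.8 1.3 0.2
   vertex 2.8 0.2 1.5
  endloop
 endfacet
 facet normal 0.981 -0.194 -0.022
  outer loop
   vertex 3.7 0.4 3.6
   vertex 3.8 1.3 0.2
   vertex 4.1 2.4 3.8
  endloop
 endfacet
 facet normal 0.607 -0.772 -0.187
  outer loop
   vertex 3.7 0.4 3.6
   vertex 2.8 0.2 1.5
   vertex 3.8 1.3 0.2
  endloop
 endfacet
 facet normal -0.252 -0.416 0.874
  outer loop
   vertex 1.9 3.8 4.7
   vertex 0.1 3.0 3.8
   vertex 3.7 0.4 3.6
  endloop
 endfacet
 facet normal 0.290 -0.152 0.945
  outer loop
   vertex 1.9 3.8 4.7
   vertex 3.7 0.4 3.6
   vertex 4.1 2.4 3.8
  endloop
 endfacet
 facet normal 0.992 0.071 -0.104
  outer loop
   vertex 3.9 4.3 3.2
   vertex 4.1 2.4 3.8
   vertex 3.8 1.3 0.2
  endloop
 endfacet
 facet normal 0.797 0.414 -0.440
  outer loop
   vertex 3.9 4.3 3.2
   vertex 3.8 1.3 0.2
   vertex 2.3 4.4 0.4
  endloop
 endfacet
 facet normal -0.361 -0.557 0.748
  outer loop
   vertex 0.5 1.8 3.1
   vertex 3.7 0.4 3.6
   vertex 0.1 3.0 3.8
  endloop
 endfacet
 facet normal -0.421 -0.868 0.263
  outer loop
   vertex 0.5 1.8 3.1
   vertex 2.8 0.2 1.5
   vertex 3.7 0.4 3.6
  endloop
 endfacet
 facet normal -0.845 0.030 -0.534
  outer loop
   vertex 0.5 1.8 3.1
   vertex 0.1 3.0 3.8
   vertex 2.3 4.4 0.4
  endloop
 endfacet
 facet normal -0.667 -0.262 -0.697
  outer loop
   vertex 0.5 1.8 3.1
   vertex 2.3 4.4 0.4
   vertex 2.8 0.2 1.5
  endloop
 endfacet
 facet normal 0.306 -0.125 0.944
  outer loop
   vertex 3.5 4.7 4.3
   vertex 1.9 3.8 4.7
   vertex 4.1 2.4 3.8
  endloop
 endfacet
 facet normal 0.943 0.186 0.275
  outer loop
   vertex 3.5 4.7 4.3
   vertex 4.1 2.4 3.8
   vertex 3.9 4.3 3.2
  endloop
 endfacet
 facet normal 0.386 0.903 -0.188
  outer loop
   vertex 3.5 4.7 4.3
   vertex 3.9 4.3 3.2
   vertex 2.3 4.4 0.4
  endloop
 endfacet
 facet normal -0.454 0.888 0.072
  outer loop
   vertex 3.5 4.7 4.3
   vertex 2.3 4.4 0.4
   vertex 0.1 3.0 3.8
  endloop
 endfacet
 facet normal -0.459 0.878 0.138
  outer loop
   vertex 3.5 4.7 4.3
   vertex 0.1 3.0 3.8
   vertex 1.9 3.8 4.7
  endloop
 endfacet
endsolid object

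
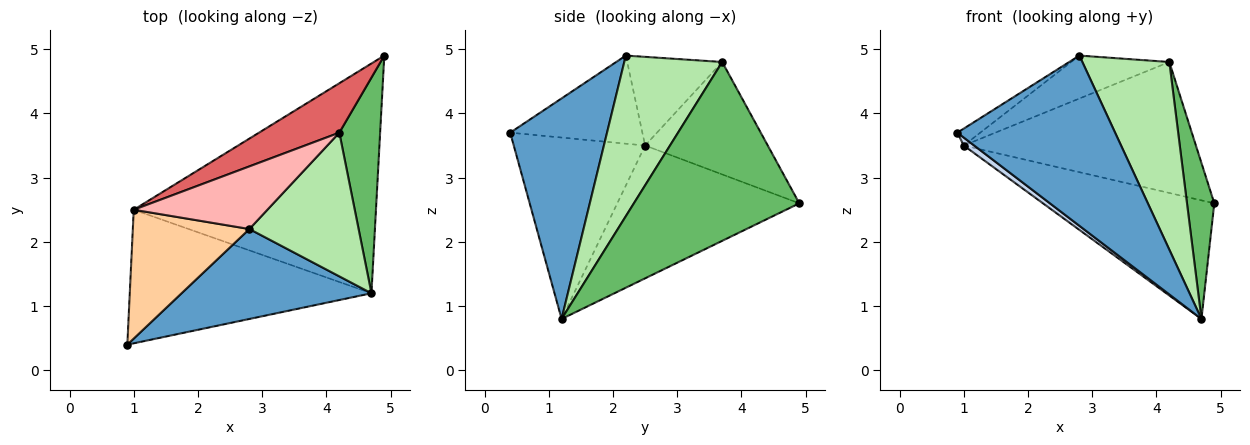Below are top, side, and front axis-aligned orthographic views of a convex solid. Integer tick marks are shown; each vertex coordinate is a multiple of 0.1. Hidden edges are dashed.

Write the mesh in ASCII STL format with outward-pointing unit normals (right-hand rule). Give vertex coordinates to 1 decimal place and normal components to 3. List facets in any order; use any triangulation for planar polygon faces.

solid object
 facet normal 0.477 -0.777 0.411
  outer loop
   vertex 2.8 2.2 4.9
   vertex 0.9 0.4 3.7
   vertex 4.7 1.2 0.8
  endloop
 endfacet
 facet normal -0.600 -0.048 -0.799
  outer loop
   vertex 1.0 2.5 3.5
   vertex 4.7 1.2 0.8
   vertex 0.9 0.4 3.7
  endloop
 endfacet
 facet normal -0.438 0.412 -0.799
  outer loop
   vertex 1.0 2.5 3.5
   vertex 4.9 4.9 2.6
   vertex 4.7 1.2 0.8
  endloop
 endfacet
 facet normal -0.600 0.104 0.793
  outer loop
   vertex 1.0 2.5 3.5
   vertex 0.9 0.4 3.7
   vertex 2.8 2.2 4.9
  endloop
 endfacet
 facet normal 0.963 -0.159 0.220
  outer loop
   vertex 4.2 3.7 4.8
   vertex 4.7 1.2 0.8
   vertex 4.9 4.9 2.6
  endloop
 endfacet
 facet normal 0.667 -0.592 0.453
  outer loop
   vertex 4.2 3.7 4.8
   vertex 2.8 2.2 4.9
   vertex 4.7 1.2 0.8
  endloop
 endfacet
 facet normal -0.443 0.839 0.317
  outer loop
   vertex 4.2 3.7 4.8
   vertex 4.9 4.9 2.6
   vertex 1.0 2.5 3.5
  endloop
 endfacet
 facet normal -0.480 0.496 0.723
  outer loop
   vertex 4.2 3.7 4.8
   vertex 1.0 2.5 3.5
   vertex 2.8 2.2 4.9
  endloop
 endfacet
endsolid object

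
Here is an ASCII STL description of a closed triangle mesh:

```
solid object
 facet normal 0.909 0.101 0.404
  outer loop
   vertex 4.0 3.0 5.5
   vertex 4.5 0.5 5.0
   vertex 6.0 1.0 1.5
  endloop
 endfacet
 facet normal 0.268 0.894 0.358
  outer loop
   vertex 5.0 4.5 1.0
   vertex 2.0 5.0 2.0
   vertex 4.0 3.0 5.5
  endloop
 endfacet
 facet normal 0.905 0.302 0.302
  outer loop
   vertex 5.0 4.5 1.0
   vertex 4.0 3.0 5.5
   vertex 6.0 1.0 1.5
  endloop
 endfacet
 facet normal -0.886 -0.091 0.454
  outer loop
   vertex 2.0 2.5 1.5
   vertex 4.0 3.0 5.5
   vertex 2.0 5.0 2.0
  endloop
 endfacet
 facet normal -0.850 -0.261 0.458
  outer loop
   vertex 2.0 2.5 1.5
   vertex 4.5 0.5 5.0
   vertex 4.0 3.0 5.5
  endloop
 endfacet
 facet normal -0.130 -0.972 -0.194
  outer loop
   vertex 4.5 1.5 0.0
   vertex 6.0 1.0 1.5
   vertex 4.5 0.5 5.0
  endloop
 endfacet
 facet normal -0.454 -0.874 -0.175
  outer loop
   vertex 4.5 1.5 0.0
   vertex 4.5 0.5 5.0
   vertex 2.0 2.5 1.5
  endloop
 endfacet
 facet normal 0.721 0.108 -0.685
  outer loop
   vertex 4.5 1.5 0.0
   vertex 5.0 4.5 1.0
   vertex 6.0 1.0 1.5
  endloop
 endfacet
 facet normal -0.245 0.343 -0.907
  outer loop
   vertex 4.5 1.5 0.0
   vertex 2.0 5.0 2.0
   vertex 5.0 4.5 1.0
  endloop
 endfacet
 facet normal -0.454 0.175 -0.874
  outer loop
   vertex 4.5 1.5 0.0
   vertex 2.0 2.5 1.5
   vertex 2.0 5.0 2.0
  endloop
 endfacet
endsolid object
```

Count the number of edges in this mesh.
15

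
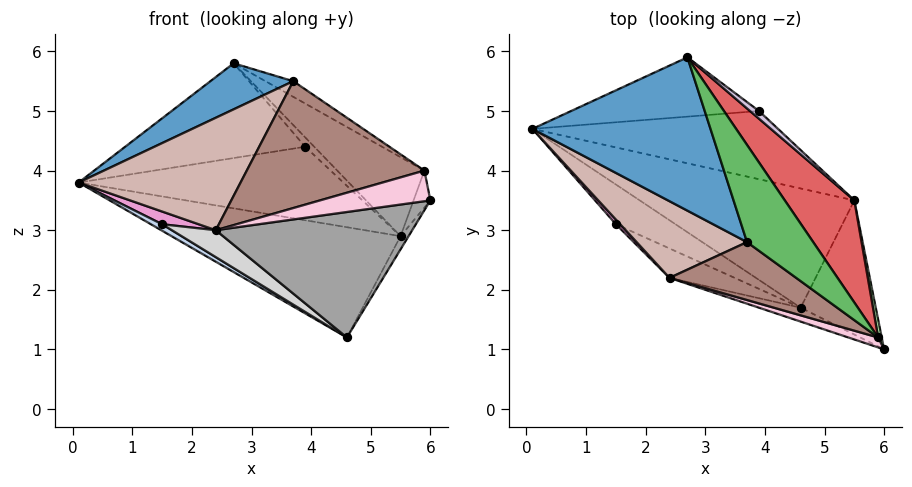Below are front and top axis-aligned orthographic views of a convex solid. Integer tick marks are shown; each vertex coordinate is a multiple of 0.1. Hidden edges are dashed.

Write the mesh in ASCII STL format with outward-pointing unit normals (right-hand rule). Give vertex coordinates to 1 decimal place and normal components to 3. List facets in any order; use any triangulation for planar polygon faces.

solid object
 facet normal -0.517 -0.246 0.820
  outer loop
   vertex 3.7 2.8 5.5
   vertex 2.7 5.9 5.8
   vertex 0.1 4.7 3.8
  endloop
 endfacet
 facet normal -0.561 -0.133 -0.817
  outer loop
   vertex 1.5 3.1 3.1
   vertex 0.1 4.7 3.8
   vertex 4.6 1.7 1.2
  endloop
 endfacet
 facet normal 0.029 0.679 -0.734
  outer loop
   vertex 5.5 3.5 2.9
   vertex 4.6 1.7 1.2
   vertex 0.1 4.7 3.8
  endloop
 endfacet
 facet normal 0.860 0.050 -0.508
  outer loop
   vertex 5.5 3.5 2.9
   vertex 6.0 1.0 3.5
   vertex 4.6 1.7 1.2
  endloop
 endfacet
 facet normal 0.619 0.125 0.775
  outer loop
   vertex 5.9 1.2 4.0
   vertex 2.7 5.9 5.8
   vertex 3.7 2.8 5.5
  endloop
 endfacet
 facet normal 0.970 0.219 0.106
  outer loop
   vertex 5.9 1.2 4.0
   vertex 6.0 1.0 3.5
   vertex 5.5 3.5 2.9
  endloop
 endfacet
 facet normal 0.802 0.365 0.472
  outer loop
   vertex 5.9 1.2 4.0
   vertex 5.5 3.5 2.9
   vertex 2.7 5.9 5.8
  endloop
 endfacet
 facet normal 0.017 0.848 -0.530
  outer loop
   vertex 3.9 5.0 4.4
   vertex 0.1 4.7 3.8
   vertex 2.7 5.9 5.8
  endloop
 endfacet
 facet normal 0.049 0.732 -0.679
  outer loop
   vertex 3.9 5.0 4.4
   vertex 5.5 3.5 2.9
   vertex 0.1 4.7 3.8
  endloop
 endfacet
 facet normal 0.797 0.468 0.383
  outer loop
   vertex 3.9 5.0 4.4
   vertex 2.7 5.9 5.8
   vertex 5.5 3.5 2.9
  endloop
 endfacet
 facet normal -0.354 -0.851 0.388
  outer loop
   vertex 2.4 2.2 3.0
   vertex 5.9 1.2 4.0
   vertex 3.7 2.8 5.5
  endloop
 endfacet
 facet normal -0.575 -0.676 0.461
  outer loop
   vertex 2.4 2.2 3.0
   vertex 3.7 2.8 5.5
   vertex 0.1 4.7 3.8
  endloop
 endfacet
 facet normal -0.669 -0.698 0.256
  outer loop
   vertex 2.4 2.2 3.0
   vertex 0.1 4.7 3.8
   vertex 1.5 3.1 3.1
  endloop
 endfacet
 facet normal -0.339 -0.895 0.290
  outer loop
   vertex 2.4 2.2 3.0
   vertex 6.0 1.0 3.5
   vertex 5.9 1.2 4.0
  endloop
 endfacet
 facet normal -0.301 -0.948 -0.105
  outer loop
   vertex 2.4 2.2 3.0
   vertex 4.6 1.7 1.2
   vertex 6.0 1.0 3.5
  endloop
 endfacet
 facet normal -0.604 -0.538 -0.588
  outer loop
   vertex 2.4 2.2 3.0
   vertex 1.5 3.1 3.1
   vertex 4.6 1.7 1.2
  endloop
 endfacet
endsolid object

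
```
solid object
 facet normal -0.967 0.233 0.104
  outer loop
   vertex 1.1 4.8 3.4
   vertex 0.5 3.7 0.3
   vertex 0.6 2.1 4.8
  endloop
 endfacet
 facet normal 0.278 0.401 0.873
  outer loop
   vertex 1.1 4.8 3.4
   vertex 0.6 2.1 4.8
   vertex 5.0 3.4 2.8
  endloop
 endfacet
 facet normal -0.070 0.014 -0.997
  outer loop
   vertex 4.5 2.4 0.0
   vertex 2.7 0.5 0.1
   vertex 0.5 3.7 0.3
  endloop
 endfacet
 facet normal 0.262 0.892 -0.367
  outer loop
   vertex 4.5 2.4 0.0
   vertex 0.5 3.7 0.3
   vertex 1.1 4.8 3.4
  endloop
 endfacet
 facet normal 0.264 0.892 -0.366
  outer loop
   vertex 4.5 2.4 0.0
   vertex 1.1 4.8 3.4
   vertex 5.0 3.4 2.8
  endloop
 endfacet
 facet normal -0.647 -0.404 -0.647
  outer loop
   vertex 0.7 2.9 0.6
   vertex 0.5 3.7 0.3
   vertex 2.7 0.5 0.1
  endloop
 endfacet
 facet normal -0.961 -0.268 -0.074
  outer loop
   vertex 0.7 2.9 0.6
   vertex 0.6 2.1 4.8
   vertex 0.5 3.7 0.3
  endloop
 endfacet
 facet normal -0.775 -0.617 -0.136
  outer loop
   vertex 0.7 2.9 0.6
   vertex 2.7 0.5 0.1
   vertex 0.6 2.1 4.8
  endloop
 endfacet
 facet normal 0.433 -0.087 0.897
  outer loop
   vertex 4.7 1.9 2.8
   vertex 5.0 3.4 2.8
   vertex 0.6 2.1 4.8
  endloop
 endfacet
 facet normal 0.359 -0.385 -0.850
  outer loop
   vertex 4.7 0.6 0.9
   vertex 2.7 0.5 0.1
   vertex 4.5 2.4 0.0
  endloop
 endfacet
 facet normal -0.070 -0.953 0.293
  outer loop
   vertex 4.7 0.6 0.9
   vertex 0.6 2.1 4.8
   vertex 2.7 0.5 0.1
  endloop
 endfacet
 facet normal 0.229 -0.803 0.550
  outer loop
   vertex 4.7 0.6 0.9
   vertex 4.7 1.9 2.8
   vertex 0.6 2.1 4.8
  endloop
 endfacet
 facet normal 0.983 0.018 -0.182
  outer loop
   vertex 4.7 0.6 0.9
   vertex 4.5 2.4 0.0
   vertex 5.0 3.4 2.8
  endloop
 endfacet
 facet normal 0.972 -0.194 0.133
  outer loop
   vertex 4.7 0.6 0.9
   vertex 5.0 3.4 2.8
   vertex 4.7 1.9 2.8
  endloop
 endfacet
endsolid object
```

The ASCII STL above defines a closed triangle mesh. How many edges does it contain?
21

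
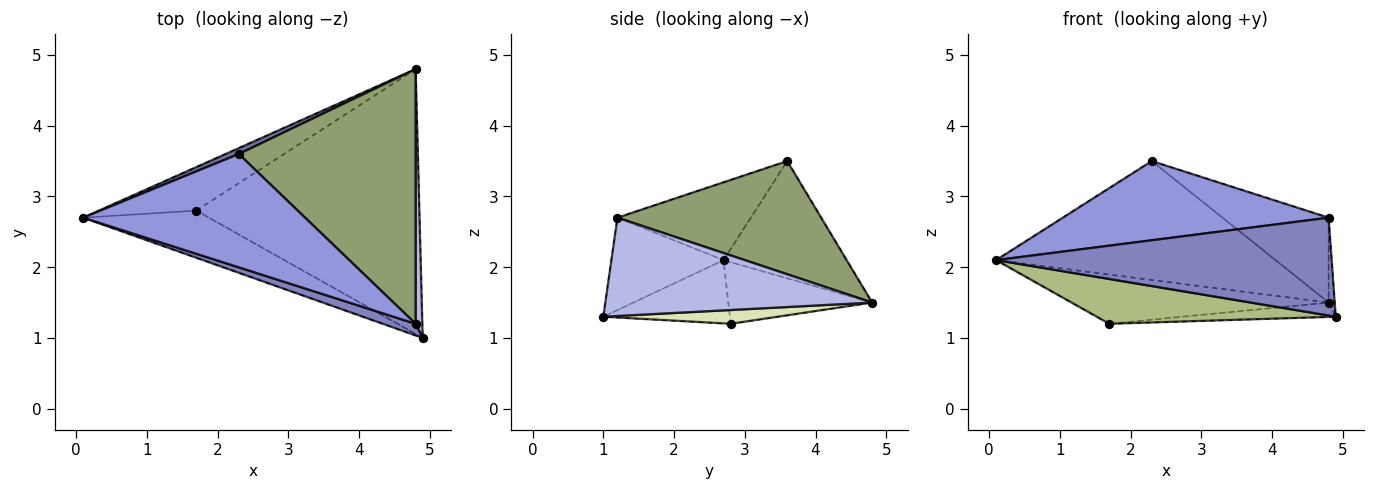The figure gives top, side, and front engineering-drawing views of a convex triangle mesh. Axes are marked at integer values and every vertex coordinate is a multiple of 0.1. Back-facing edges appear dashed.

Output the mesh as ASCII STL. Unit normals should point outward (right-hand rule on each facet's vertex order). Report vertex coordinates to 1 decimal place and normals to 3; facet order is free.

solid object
 facet normal -0.403 0.914 0.045
  outer loop
   vertex 2.3 3.6 3.5
   vertex 4.8 4.8 1.5
   vertex 0.1 2.7 2.1
  endloop
 endfacet
 facet normal -0.315 -0.942 0.112
  outer loop
   vertex 4.8 1.2 2.7
   vertex 0.1 2.7 2.1
   vertex 4.9 1.0 1.3
  endloop
 endfacet
 facet normal -0.276 -0.550 0.788
  outer loop
   vertex 4.8 1.2 2.7
   vertex 2.3 3.6 3.5
   vertex 0.1 2.7 2.1
  endloop
 endfacet
 facet normal 0.997 0.023 0.068
  outer loop
   vertex 4.8 1.2 2.7
   vertex 4.9 1.0 1.3
   vertex 4.8 4.8 1.5
  endloop
 endfacet
 facet normal 0.519 0.270 0.811
  outer loop
   vertex 4.8 1.2 2.7
   vertex 4.8 4.8 1.5
   vertex 2.3 3.6 3.5
  endloop
 endfacet
 facet normal -0.343 -0.647 -0.681
  outer loop
   vertex 1.7 2.8 1.2
   vertex 4.9 1.0 1.3
   vertex 0.1 2.7 2.1
  endloop
 endfacet
 facet normal -0.387 0.691 -0.611
  outer loop
   vertex 1.7 2.8 1.2
   vertex 0.1 2.7 2.1
   vertex 4.8 4.8 1.5
  endloop
 endfacet
 facet normal 0.062 0.054 -0.997
  outer loop
   vertex 1.7 2.8 1.2
   vertex 4.8 4.8 1.5
   vertex 4.9 1.0 1.3
  endloop
 endfacet
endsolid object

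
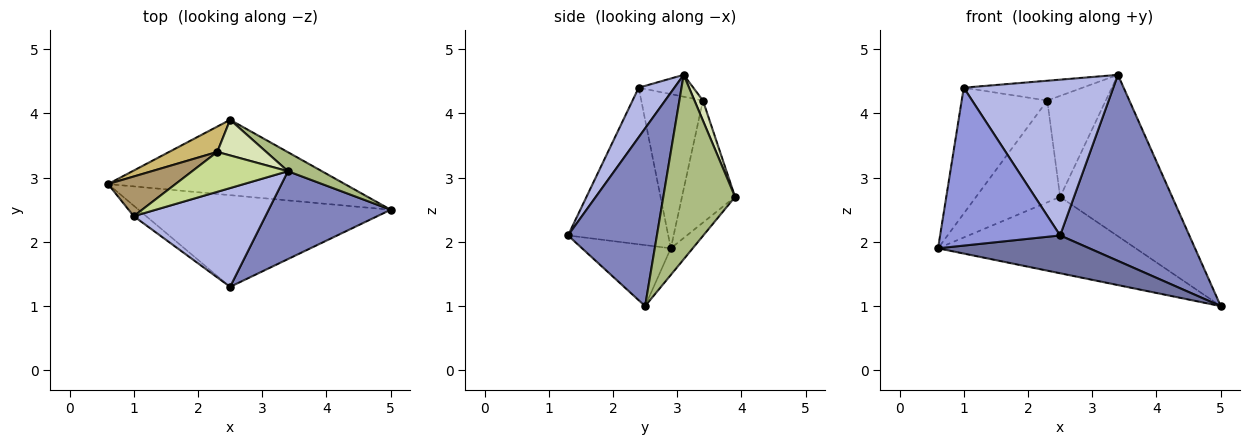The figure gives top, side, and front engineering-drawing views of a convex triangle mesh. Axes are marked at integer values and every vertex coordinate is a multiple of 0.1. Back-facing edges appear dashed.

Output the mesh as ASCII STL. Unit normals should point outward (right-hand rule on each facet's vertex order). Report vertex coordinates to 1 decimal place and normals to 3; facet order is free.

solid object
 facet normal -0.218 -0.372 -0.902
  outer loop
   vertex 2.5 1.3 2.1
   vertex 0.6 2.9 1.9
   vertex 5.0 2.5 1.0
  endloop
 endfacet
 facet normal 0.528 -0.768 0.363
  outer loop
   vertex 3.4 3.1 4.6
   vertex 2.5 1.3 2.1
   vertex 5.0 2.5 1.0
  endloop
 endfacet
 facet normal -0.640 -0.767 -0.051
  outer loop
   vertex 1.0 2.4 4.4
   vertex 0.6 2.9 1.9
   vertex 2.5 1.3 2.1
  endloop
 endfacet
 facet normal 0.198 -0.828 0.525
  outer loop
   vertex 1.0 2.4 4.4
   vertex 2.5 1.3 2.1
   vertex 3.4 3.1 4.6
  endloop
 endfacet
 facet normal -0.079 0.710 -0.700
  outer loop
   vertex 2.5 3.9 2.7
   vertex 5.0 2.5 1.0
   vertex 0.6 2.9 1.9
  endloop
 endfacet
 facet normal 0.536 0.838 0.099
  outer loop
   vertex 2.5 3.9 2.7
   vertex 3.4 3.1 4.6
   vertex 5.0 2.5 1.0
  endloop
 endfacet
 facet normal -0.200 0.436 0.877
  outer loop
   vertex 2.3 3.4 4.2
   vertex 1.0 2.4 4.4
   vertex 3.4 3.1 4.6
  endloop
 endfacet
 facet normal 0.135 0.934 0.329
  outer loop
   vertex 2.3 3.4 4.2
   vertex 3.4 3.1 4.6
   vertex 2.5 3.9 2.7
  endloop
 endfacet
 facet normal -0.566 0.786 0.248
  outer loop
   vertex 2.3 3.4 4.2
   vertex 0.6 2.9 1.9
   vertex 1.0 2.4 4.4
  endloop
 endfacet
 facet normal -0.522 0.827 0.206
  outer loop
   vertex 2.3 3.4 4.2
   vertex 2.5 3.9 2.7
   vertex 0.6 2.9 1.9
  endloop
 endfacet
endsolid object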